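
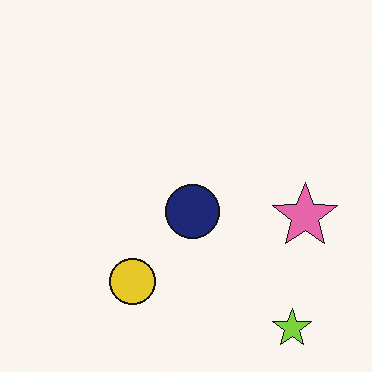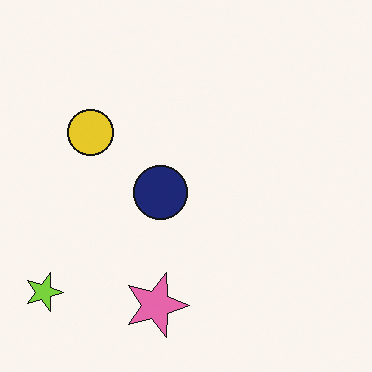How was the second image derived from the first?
This is the original image rotated 90° clockwise.

The lime star sits in the bottom-right of the first image and the bottom-left of the second — consistent with a whole-image 90° clockwise rotation.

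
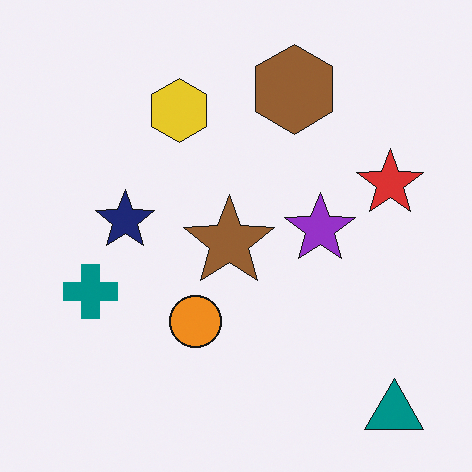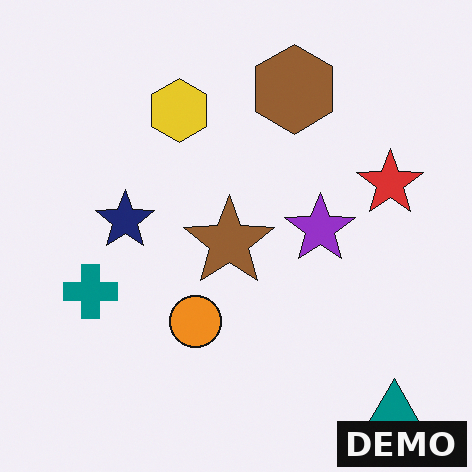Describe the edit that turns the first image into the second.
It was watermarked with the text "DEMO" in the lower-right corner.

A dark label reading "DEMO" appears in the lower-right corner.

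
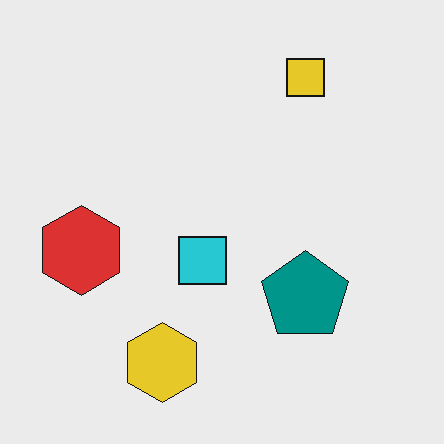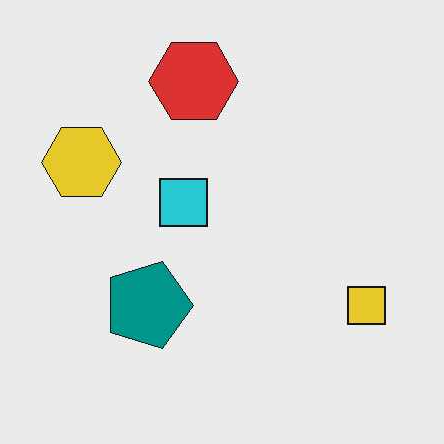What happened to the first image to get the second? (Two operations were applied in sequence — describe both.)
The second image is the first JPEG-compressed with visible artifacts, then rotated 90° clockwise.

Blocky 8×8 compression artifacts appear around shape edges and the flat background shows ringing — characteristic JPEG degradation. The yellow square sits in the top-right of the first image and the bottom-right of the second — consistent with a whole-image 90° clockwise rotation.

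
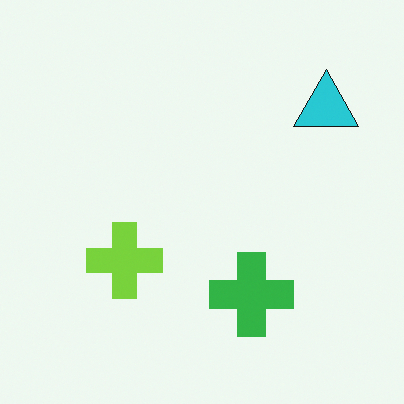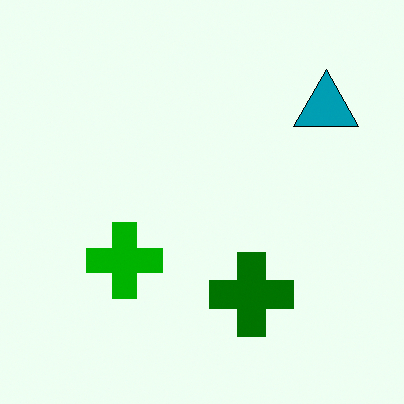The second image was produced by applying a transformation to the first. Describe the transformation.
The second image is the first boosted in contrast.

Tones are pushed away from mid-grey across the whole image — a global contrast change.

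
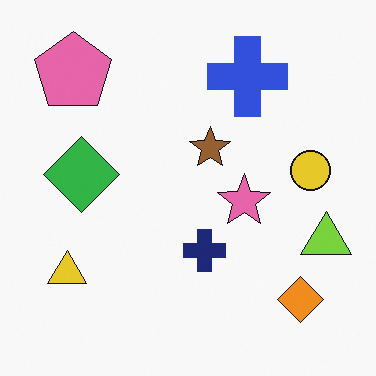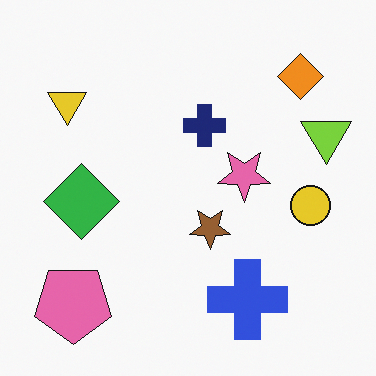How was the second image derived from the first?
It was flipped vertically (top ↔ bottom).

The pink pentagon is in the top-left of the first image and the bottom-left of the second — shapes on opposite sides of the horizontal midline have swapped in a mirror flip.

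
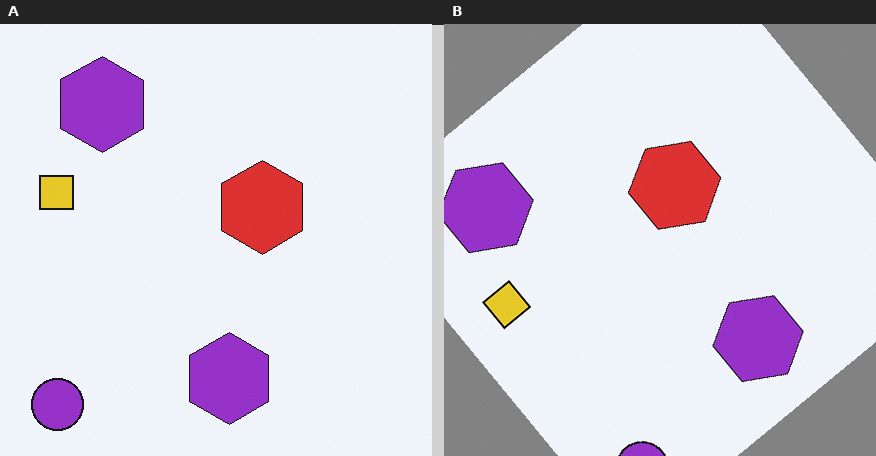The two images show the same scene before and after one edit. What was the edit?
Rotated counter-clockwise by a large amount — several tens of degrees.

Every shape is tilted by the same angle and the image corners show triangular fill wedges — a whole-image rotation by a non-right angle.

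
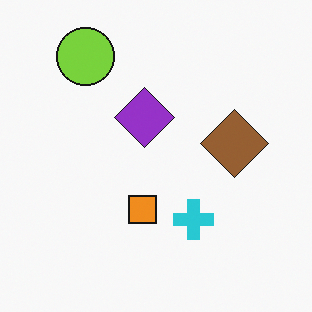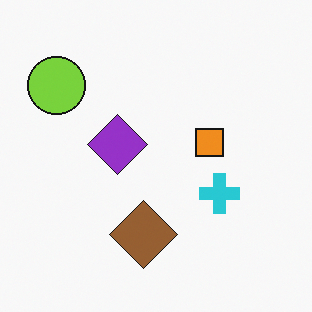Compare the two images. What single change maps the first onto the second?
The second image is the first transposed (reflected across the top-left ↔ bottom-right diagonal).

Shapes have swapped their row and column positions — what was in the top-right is now in the bottom-left — a diagonal reflection.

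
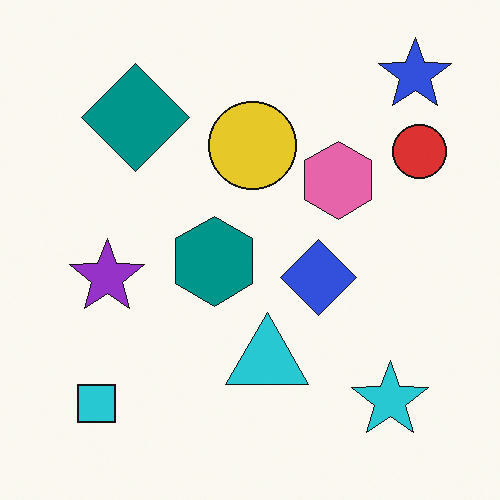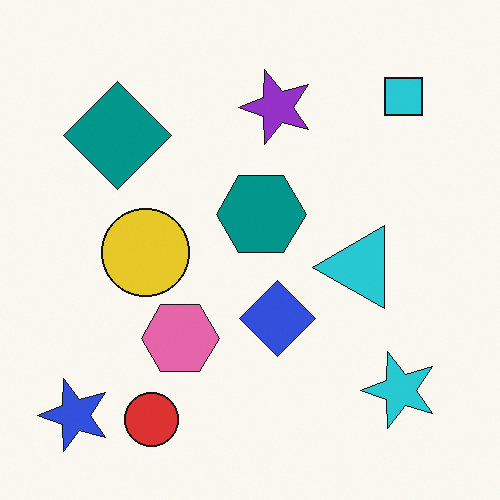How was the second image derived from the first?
The transformation is: transposed (reflected across the top-left ↔ bottom-right diagonal).

Shapes have swapped their row and column positions — what was in the top-right is now in the bottom-left — a diagonal reflection.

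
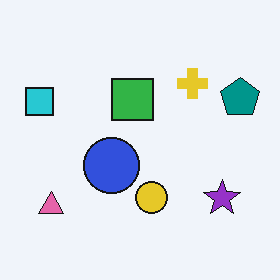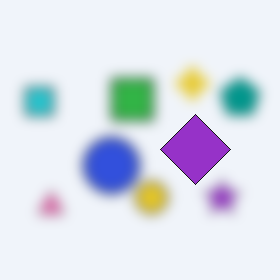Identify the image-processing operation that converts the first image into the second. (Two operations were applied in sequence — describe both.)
It was heavily blurred, then overlaid with an additional purple diamond.

Shape edges and outlines are uniformly softened across the whole image. A purple diamond appears in the second image that is absent from the first.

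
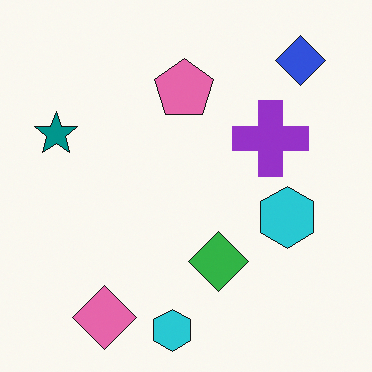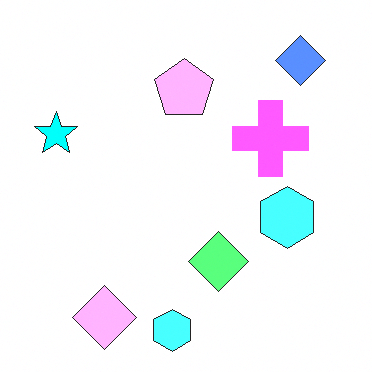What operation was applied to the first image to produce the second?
The transformation is: noticeably brightened.

Every pixel — background and shapes alike — is uniformly brightened.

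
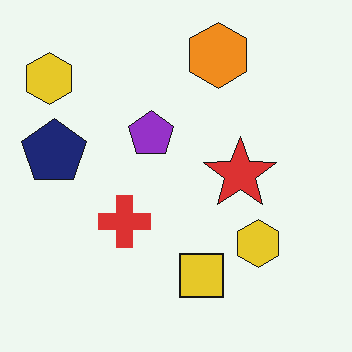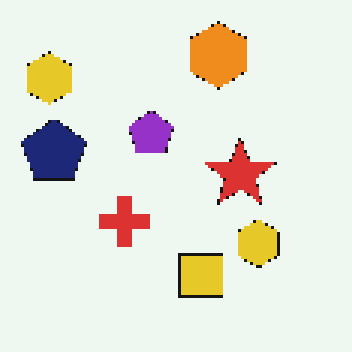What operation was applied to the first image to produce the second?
The transformation is: mildly pixelated.

Shapes are reduced to large square blocks; fine edges and outlines are lost — a downscale-then-upscale (mosaic) effect.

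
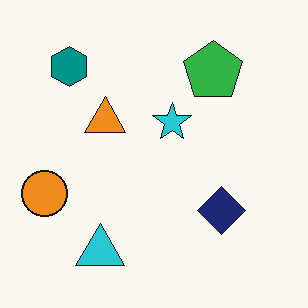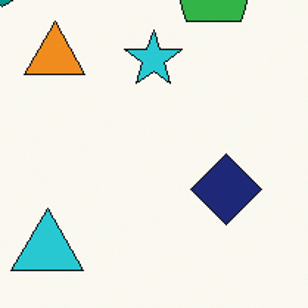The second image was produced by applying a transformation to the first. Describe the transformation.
Cropped to a modestly smaller region and rescaled.

The visible shapes are larger and the field of view is narrower; shapes near the original edges may be partly or wholly outside the frame — a crop-and-rescale.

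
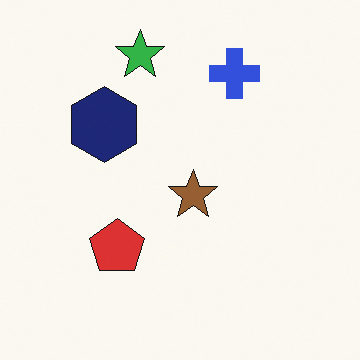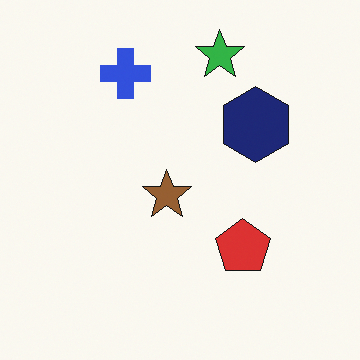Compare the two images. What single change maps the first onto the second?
The image was flipped horizontally (left ↔ right).

The navy hexagon is in the left of the first image and the right of the second — shapes on opposite sides of the vertical midline have swapped in a mirror flip.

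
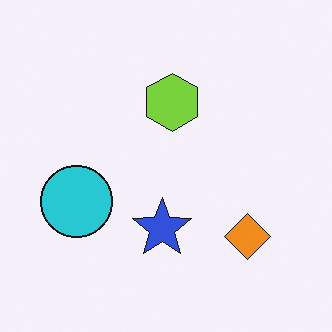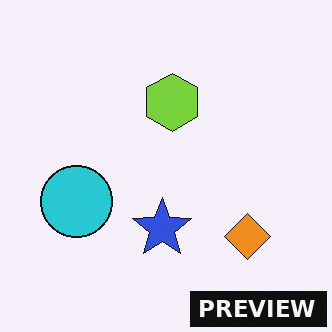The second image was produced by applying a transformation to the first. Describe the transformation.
The image was watermarked with the text "PREVIEW" in the lower-right corner.

A dark label reading "PREVIEW" appears in the lower-right corner.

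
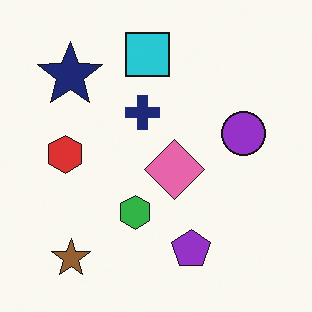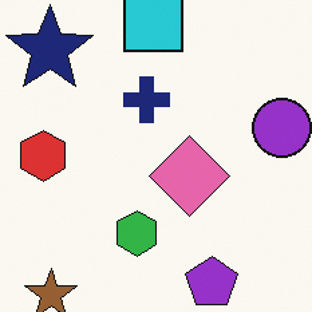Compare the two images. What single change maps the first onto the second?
It was cropped to a modestly smaller region and rescaled.

The visible shapes are larger and the field of view is narrower; shapes near the original edges may be partly or wholly outside the frame — a crop-and-rescale.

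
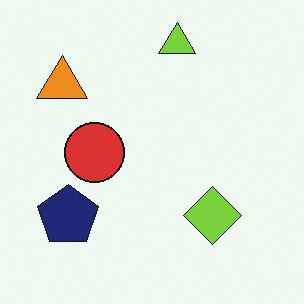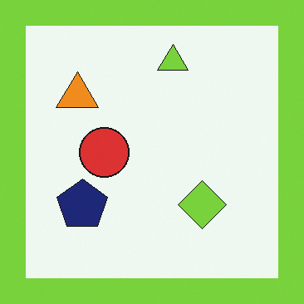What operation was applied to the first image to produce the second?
It was framed with a lime border.

A solid lime frame runs around the edge of the second image, with the content slightly shrunk inside it.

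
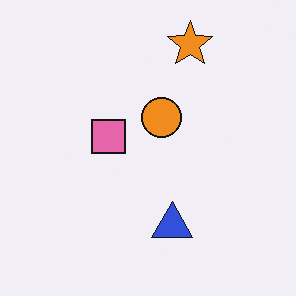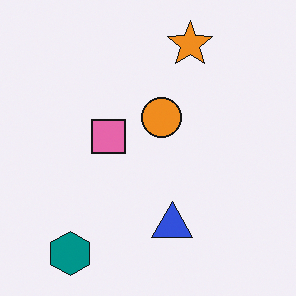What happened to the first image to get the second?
The transformation is: overlaid with an additional teal hexagon.

A teal hexagon appears in the second image that is absent from the first.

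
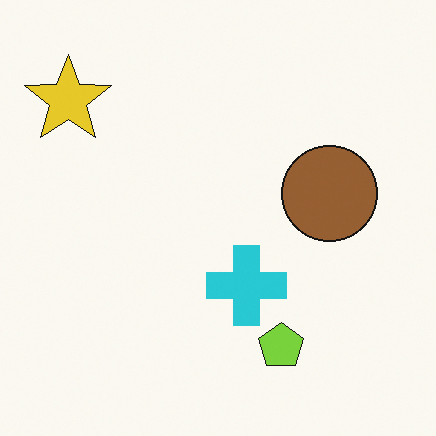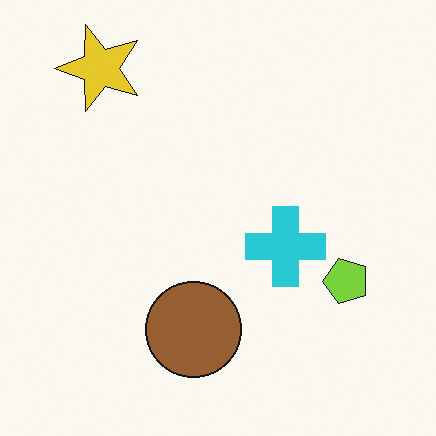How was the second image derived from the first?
The second image is the first transposed (reflected across the top-left ↔ bottom-right diagonal).

Shapes have swapped their row and column positions — what was in the top-right is now in the bottom-left — a diagonal reflection.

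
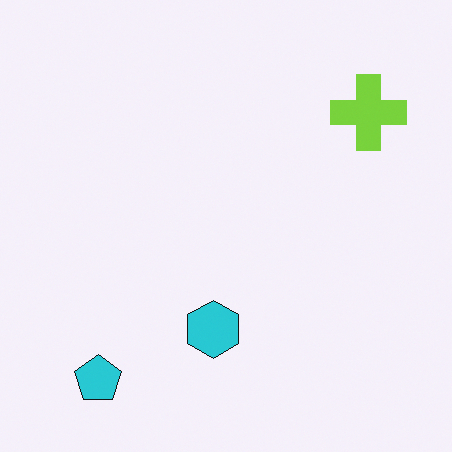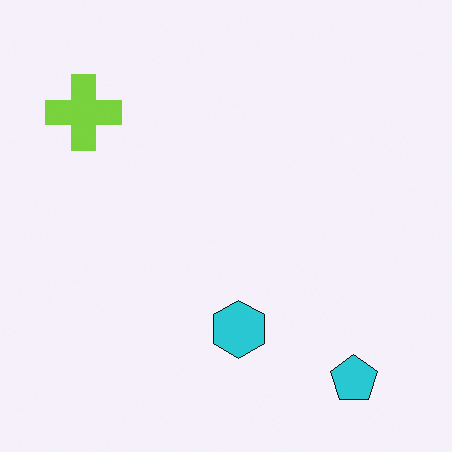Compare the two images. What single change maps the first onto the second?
The image was flipped horizontally (left ↔ right).

The lime cross is in the top-right of the first image and the top-left of the second — shapes on opposite sides of the vertical midline have swapped in a mirror flip.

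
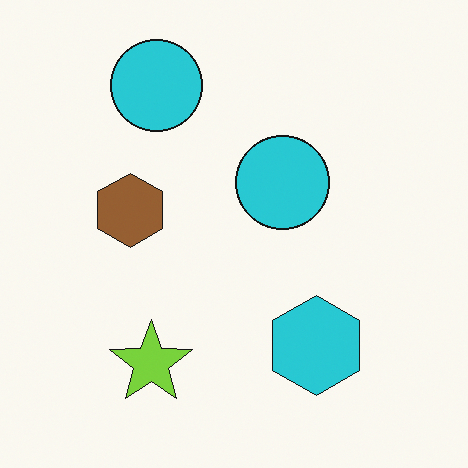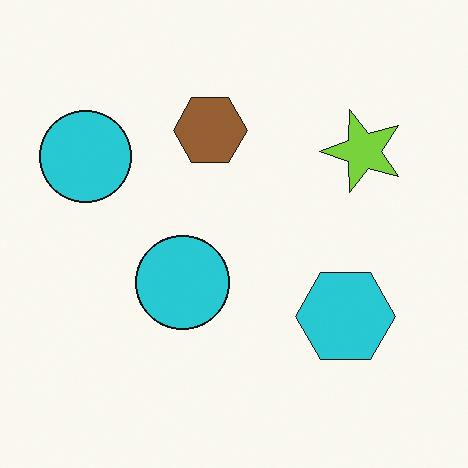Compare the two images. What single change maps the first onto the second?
The second image is the first transposed (reflected across the top-left ↔ bottom-right diagonal).

Shapes have swapped their row and column positions — what was in the top-right is now in the bottom-left — a diagonal reflection.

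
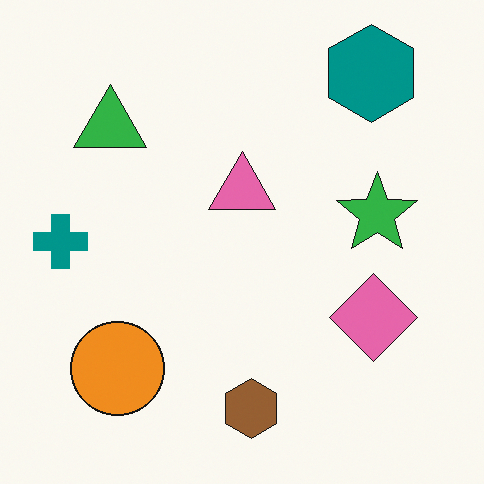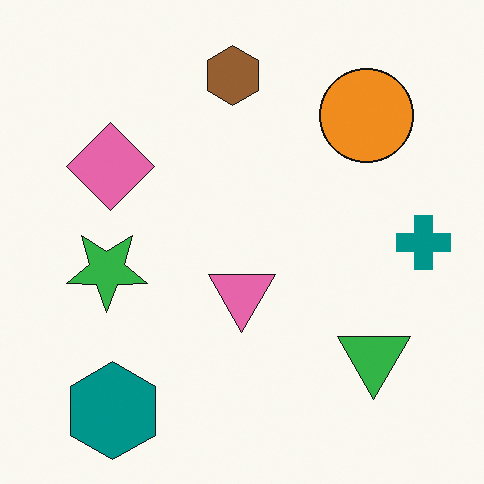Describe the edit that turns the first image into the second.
The transformation is: rotated 180°.

The teal hexagon sits in the top-right of the first image and the bottom-left of the second — consistent with a whole-image 180° rotation.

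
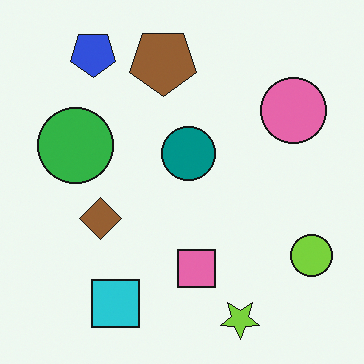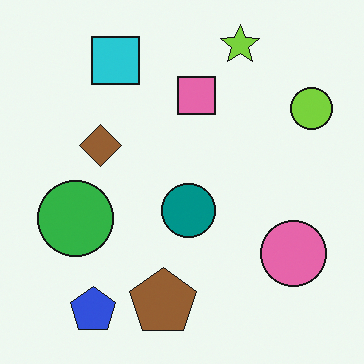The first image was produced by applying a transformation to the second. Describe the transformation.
The transformation is: flipped vertically (top ↔ bottom).

The lime star is in the top of the second image and the bottom of the first — shapes on opposite sides of the horizontal midline have swapped in a mirror flip.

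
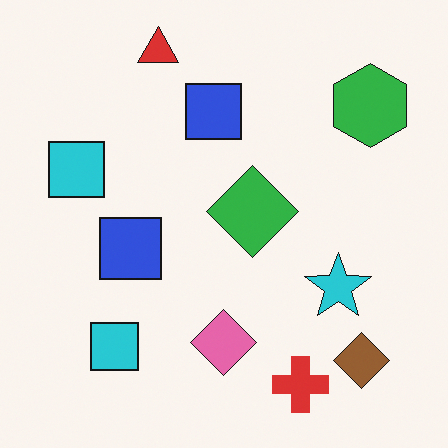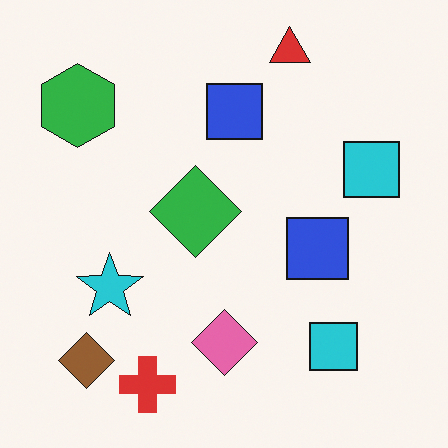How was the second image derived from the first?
It was flipped horizontally (left ↔ right).

The green hexagon is in the top-right of the first image and the top-left of the second — shapes on opposite sides of the vertical midline have swapped in a mirror flip.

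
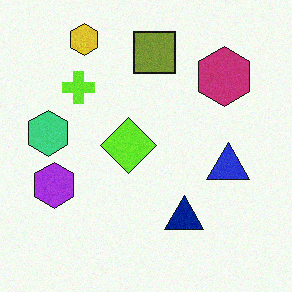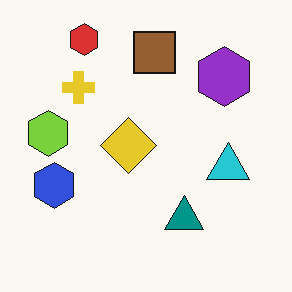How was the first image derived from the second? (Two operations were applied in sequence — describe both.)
It was degraded with subtle gaussian noise, then hue-shifted by a small amount.

Random speckle covers the whole image, including the flat background. Every shape's color has rotated by the same amount around the hue wheel — a uniform hue shift.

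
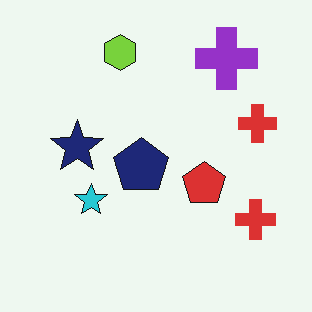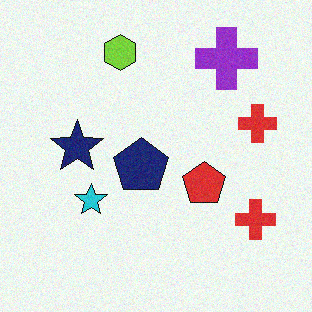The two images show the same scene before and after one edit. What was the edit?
It was degraded with light additive noise.

Random speckle covers the whole image, including the flat background.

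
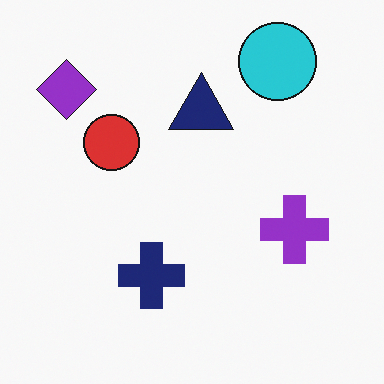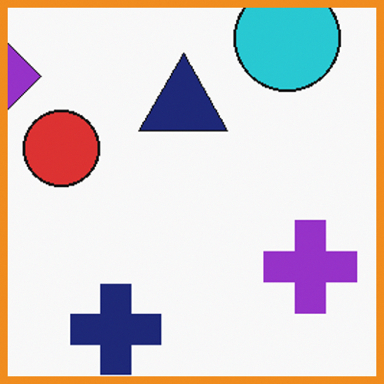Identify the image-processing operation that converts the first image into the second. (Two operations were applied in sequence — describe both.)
This is the original image cropped slightly and scaled back up, then framed with a orange border.

The visible shapes are larger and the field of view is narrower; shapes near the original edges may be partly or wholly outside the frame — a crop-and-rescale. A solid orange frame runs around the edge of the second image, with the content slightly shrunk inside it.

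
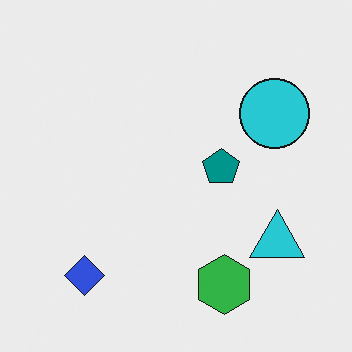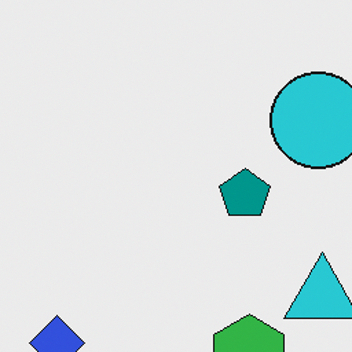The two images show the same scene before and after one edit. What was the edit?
Cropped slightly and scaled back up.

The visible shapes are larger and the field of view is narrower; shapes near the original edges may be partly or wholly outside the frame — a crop-and-rescale.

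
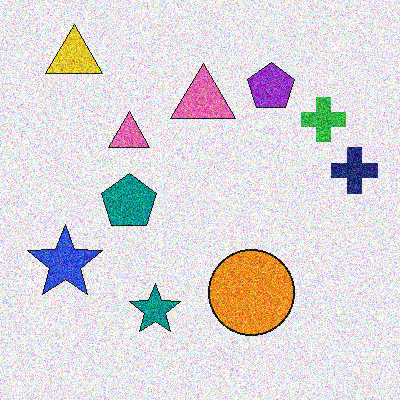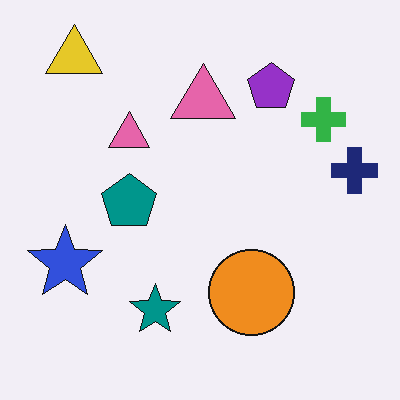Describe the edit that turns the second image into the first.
The image was degraded with heavy additive noise.

Random speckle covers the whole image, including the flat background.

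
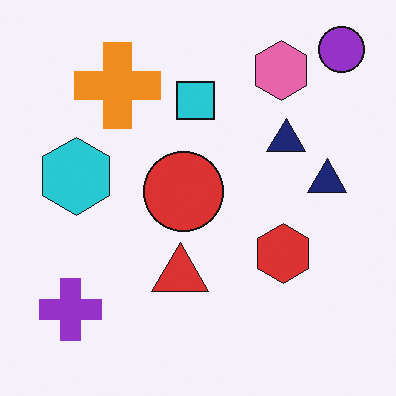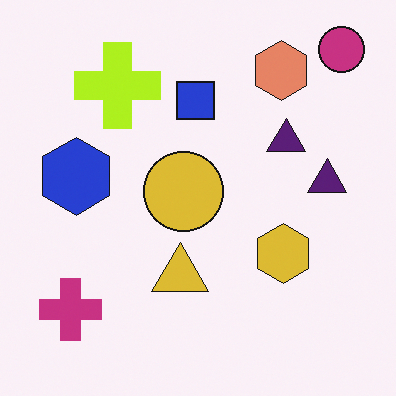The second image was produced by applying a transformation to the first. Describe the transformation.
This is the original image hue-shifted by a small amount.

Every shape's color has rotated by the same amount around the hue wheel — a uniform hue shift.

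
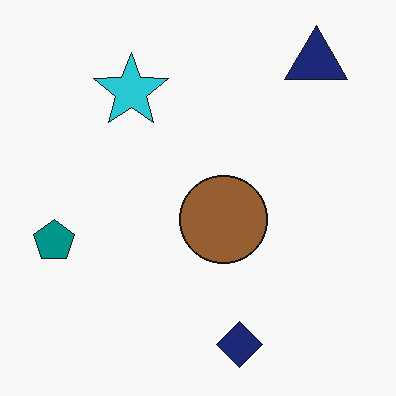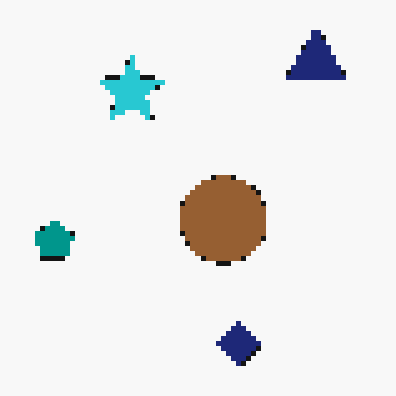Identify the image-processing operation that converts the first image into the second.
It was mildly pixelated.

Shapes are reduced to large square blocks; fine edges and outlines are lost — a downscale-then-upscale (mosaic) effect.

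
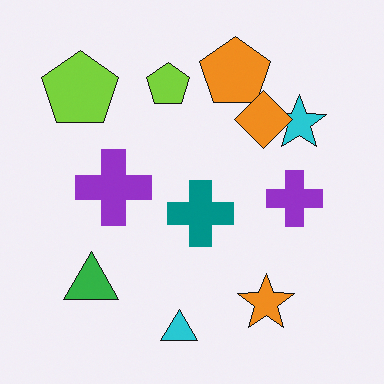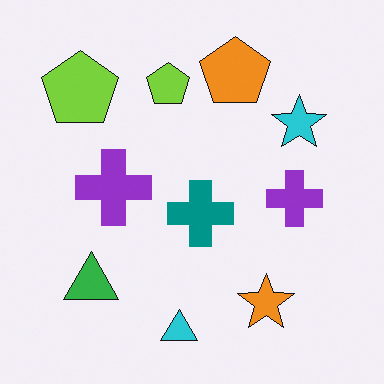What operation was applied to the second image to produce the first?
It was overlaid with an additional orange diamond.

An orange diamond appears in the first image that is absent from the second.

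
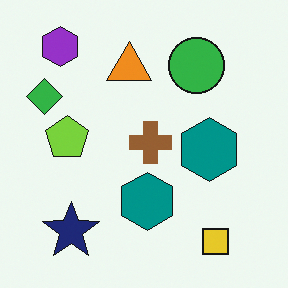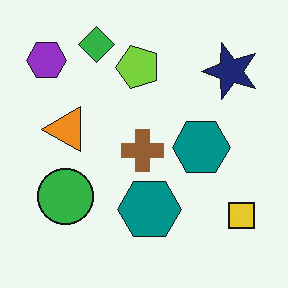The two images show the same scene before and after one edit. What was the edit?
The transformation is: transposed (reflected across the top-left ↔ bottom-right diagonal).

Shapes have swapped their row and column positions — what was in the top-right is now in the bottom-left — a diagonal reflection.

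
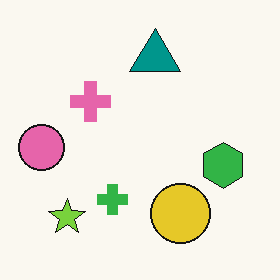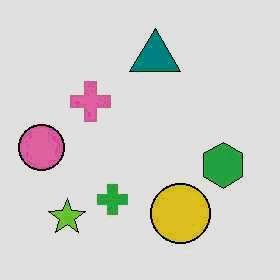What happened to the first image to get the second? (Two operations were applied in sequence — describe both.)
JPEG-compressed with visible artifacts, then moderately posterized.

Blocky 8×8 compression artifacts appear around shape edges and the flat background shows ringing — characteristic JPEG degradation. Each flat color has snapped to a coarser quantized level — most visibly, the near-white background has dropped to a flat grey.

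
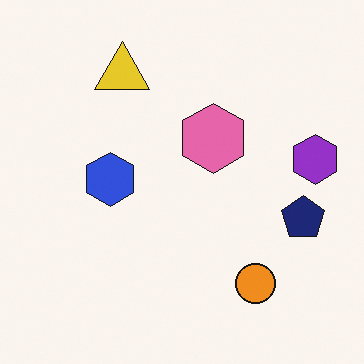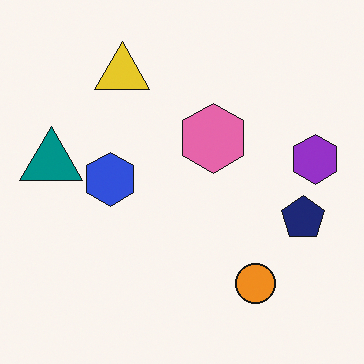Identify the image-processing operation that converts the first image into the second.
The transformation is: overlaid with an additional teal triangle.

A teal triangle appears in the second image that is absent from the first.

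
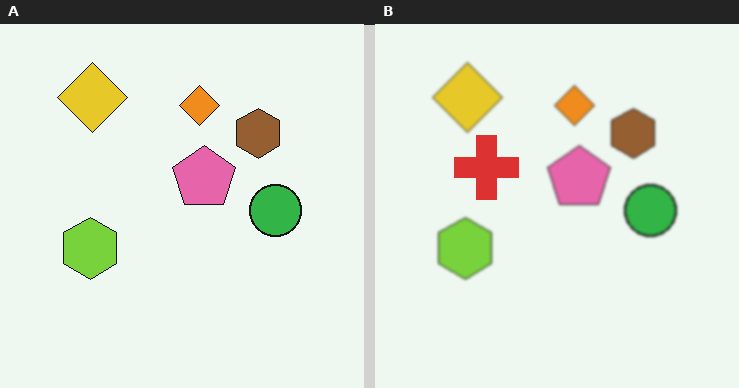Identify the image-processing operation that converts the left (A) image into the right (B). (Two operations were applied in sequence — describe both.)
The right (B) image is the left (A) slightly softened, then overlaid with an additional red cross.

Shape edges and outlines are uniformly softened across the whole image. A red cross appears in the right (B) image that is absent from the left (A).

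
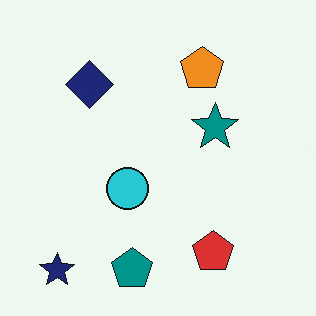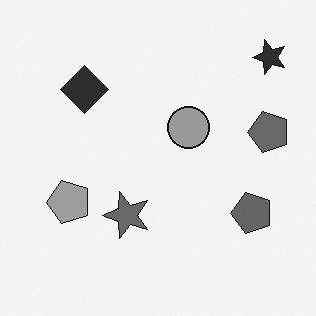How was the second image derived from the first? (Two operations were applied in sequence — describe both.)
It was converted to grayscale, then transposed (reflected across the top-left ↔ bottom-right diagonal).

All color is removed — every shape is now a shade of grey. Shapes have swapped their row and column positions — what was in the top-right is now in the bottom-left — a diagonal reflection.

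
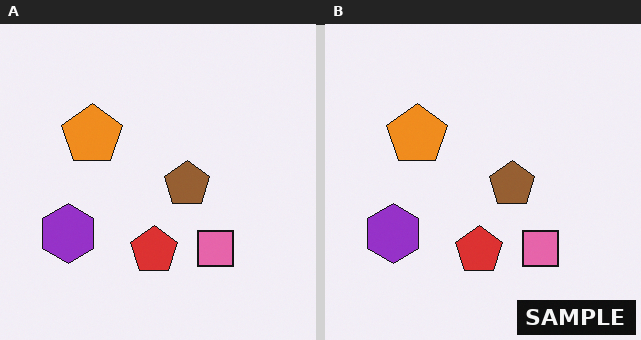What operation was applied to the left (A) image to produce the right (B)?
The image was watermarked with the text "SAMPLE" in the lower-right corner.

A dark label reading "SAMPLE" appears in the lower-right corner.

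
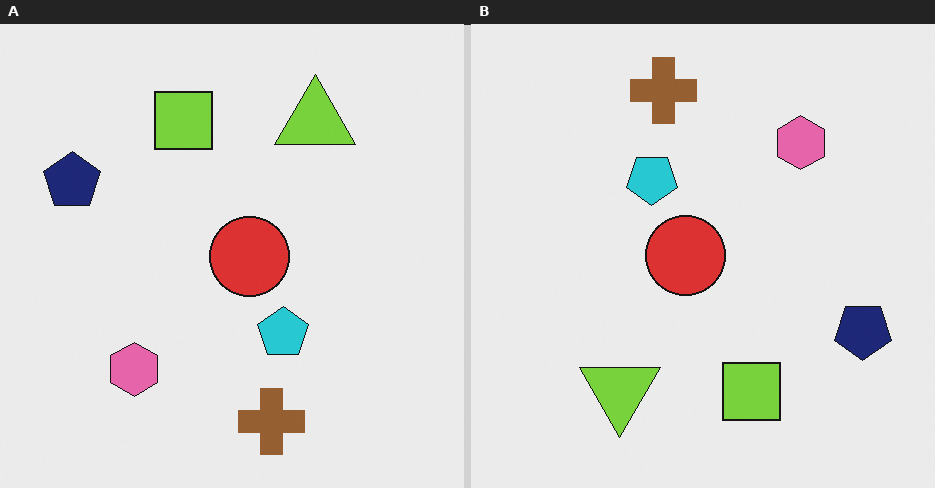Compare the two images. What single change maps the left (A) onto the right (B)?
The right (B) image is the left (A) rotated 180°.

The navy pentagon sits in the left of the left (A) image and the right of the right (B) — consistent with a whole-image 180° rotation.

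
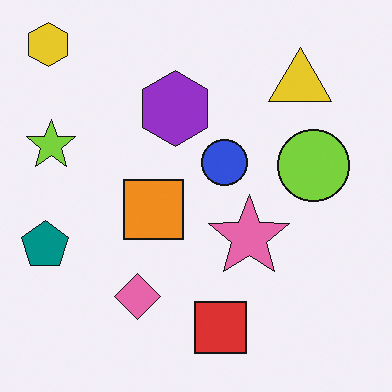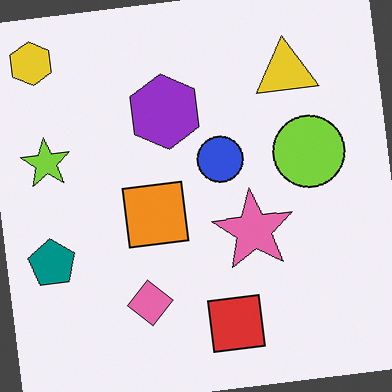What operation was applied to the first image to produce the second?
The second image is the first rotated counter-clockwise by a few degrees.

Every shape is tilted by the same angle and the image corners show triangular fill wedges — a whole-image rotation by a non-right angle.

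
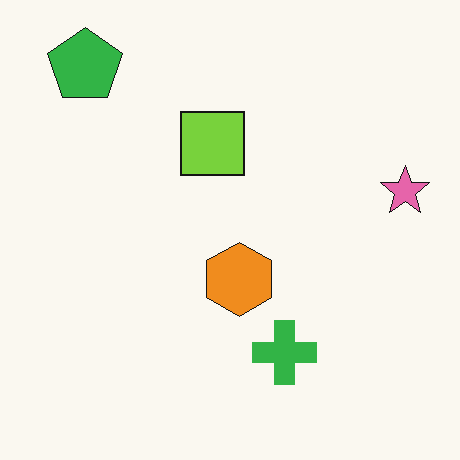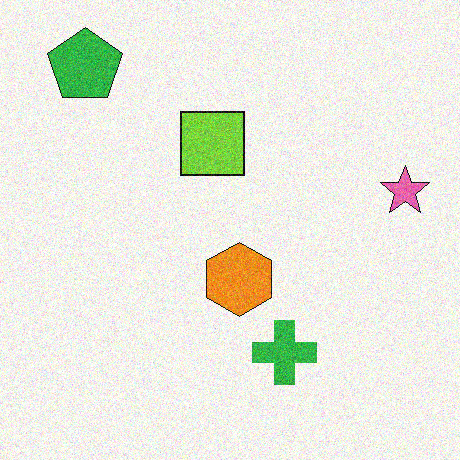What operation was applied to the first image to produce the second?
This is the original image degraded with moderate additive noise.

Random speckle covers the whole image, including the flat background.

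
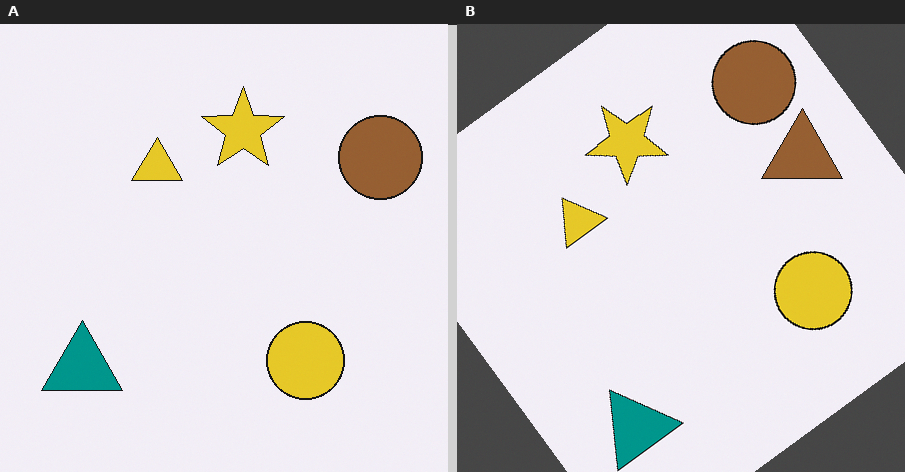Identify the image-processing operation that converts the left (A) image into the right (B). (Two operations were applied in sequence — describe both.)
This is the original image rotated counter-clockwise by a large amount — several tens of degrees, then overlaid with an additional brown triangle.

Every shape is tilted by the same angle and the image corners show triangular fill wedges — a whole-image rotation by a non-right angle. A brown triangle appears in the right (B) image that is absent from the left (A).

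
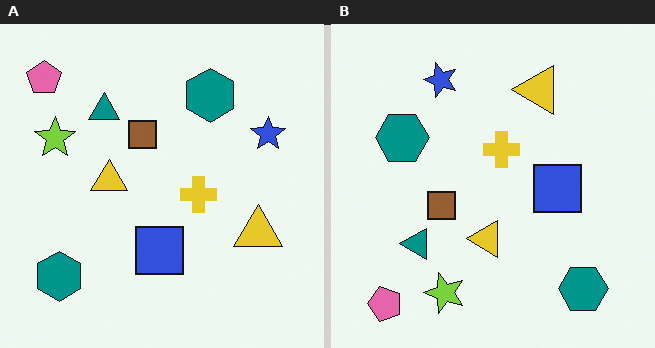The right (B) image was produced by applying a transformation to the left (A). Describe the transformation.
Rotated 90° counter-clockwise.

The pink pentagon sits in the top-left of the left (A) image and the bottom-left of the right (B) — consistent with a whole-image 90° counter-clockwise rotation.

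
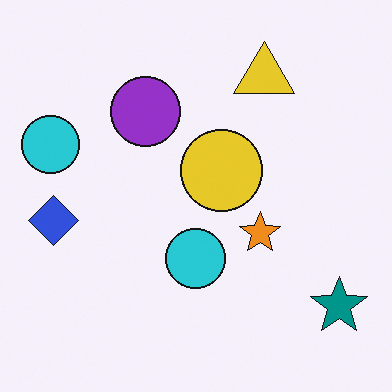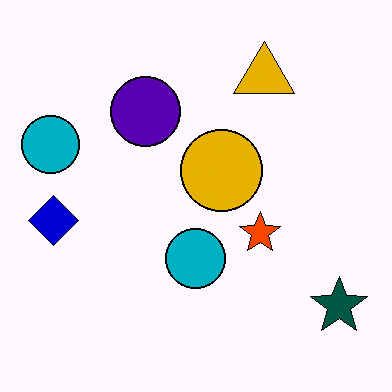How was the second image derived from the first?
Boosted in contrast.

Tones are pushed away from mid-grey across the whole image — a global contrast change.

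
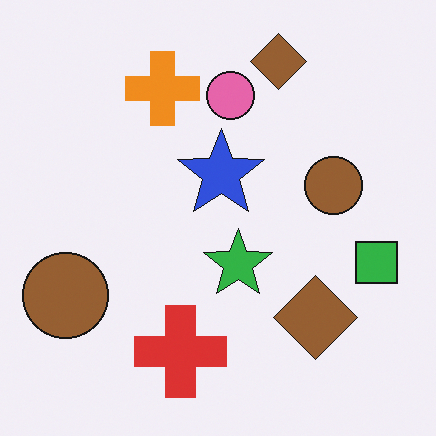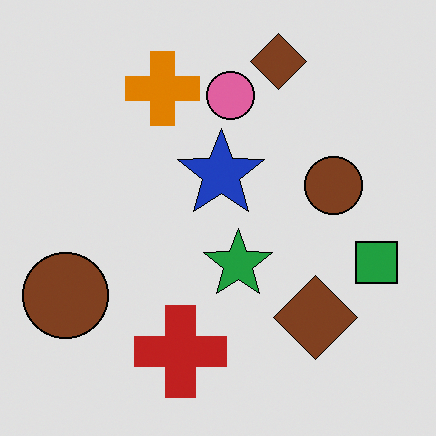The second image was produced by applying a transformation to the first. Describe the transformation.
The transformation is: posterized to a reduced palette.

Each flat color has snapped to a coarser quantized level — most visibly, the near-white background has dropped to a flat grey.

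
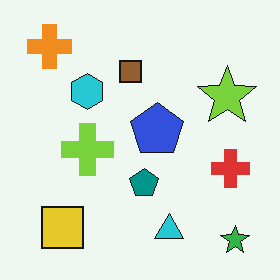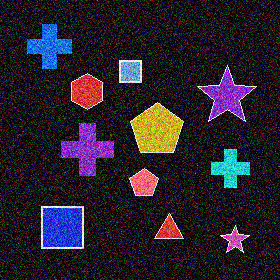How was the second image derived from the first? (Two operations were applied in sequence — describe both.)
It was color-inverted (negative), then degraded with heavy additive noise.

The light background has become dark and every shape's color is its complement — a photographic negative. Random speckle covers the whole image, including the flat background.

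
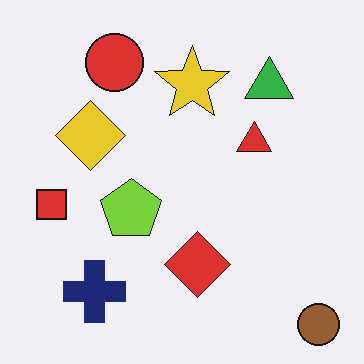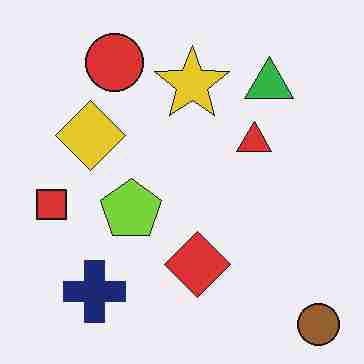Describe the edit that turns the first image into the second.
Degraded with heavy JPEG compression.

Blocky 8×8 compression artifacts appear around shape edges and the flat background shows ringing — characteristic JPEG degradation.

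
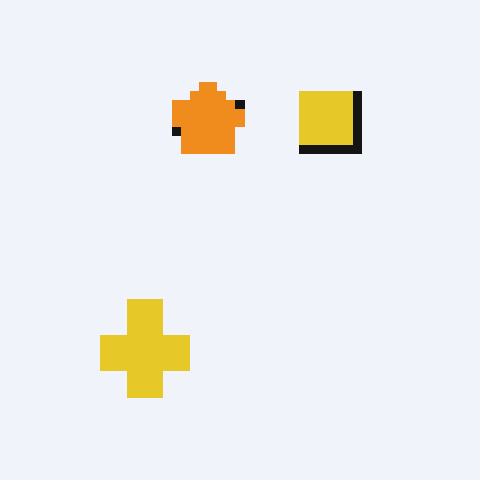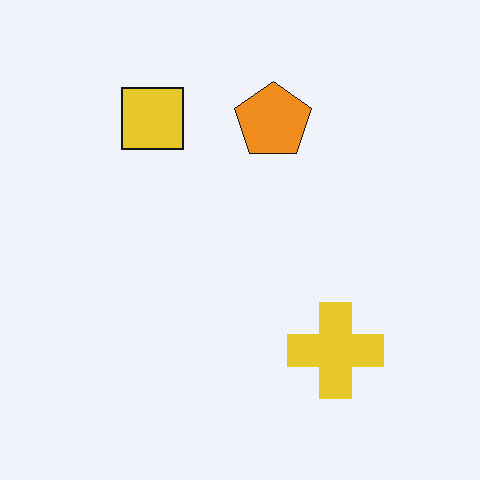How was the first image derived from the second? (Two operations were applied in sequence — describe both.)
The transformation is: flipped horizontally (left ↔ right), then coarsely pixelated.

The yellow cross is in the bottom-right of the second image and the bottom-left of the first — shapes on opposite sides of the vertical midline have swapped in a mirror flip. Shapes are reduced to large square blocks; fine edges and outlines are lost — a downscale-then-upscale (mosaic) effect.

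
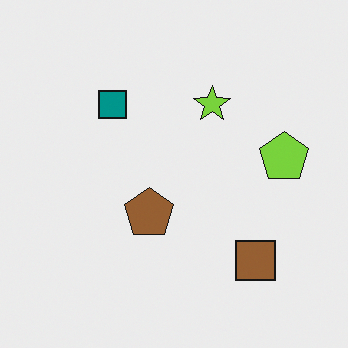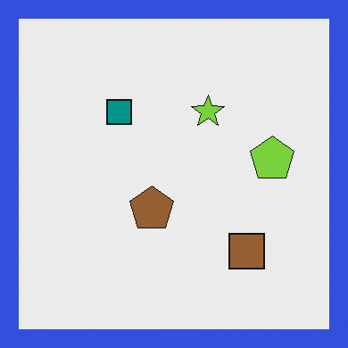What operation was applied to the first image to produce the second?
This is the original image framed with a blue border.

A solid blue frame runs around the edge of the second image, with the content slightly shrunk inside it.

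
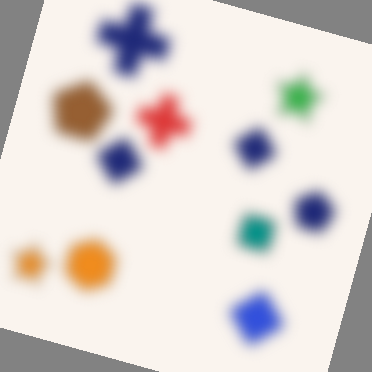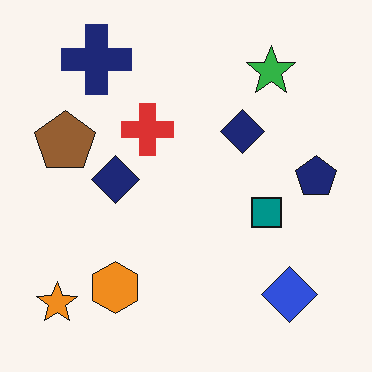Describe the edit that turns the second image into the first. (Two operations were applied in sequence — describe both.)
It was heavily blurred, then rotated clockwise by a moderate amount.

Shape edges and outlines are uniformly softened across the whole image. Every shape is tilted by the same angle and the image corners show triangular fill wedges — a whole-image rotation by a non-right angle.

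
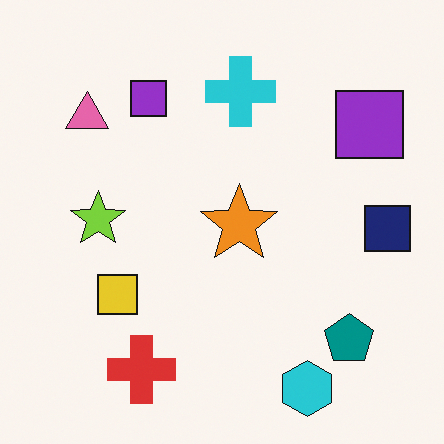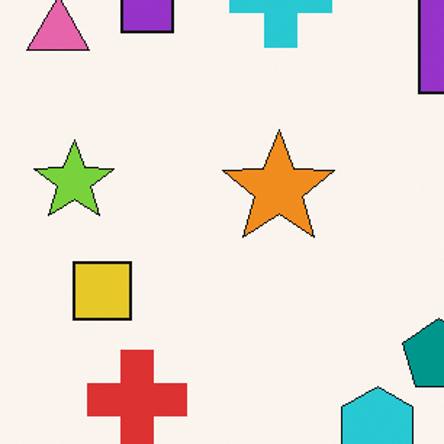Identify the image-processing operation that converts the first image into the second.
Cropped slightly and scaled back up.

The visible shapes are larger and the field of view is narrower; shapes near the original edges may be partly or wholly outside the frame — a crop-and-rescale.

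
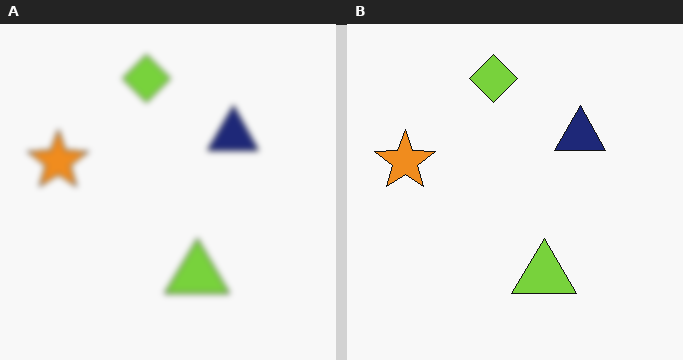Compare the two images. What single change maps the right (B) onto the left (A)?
Noticeably gaussian-blurred.

Shape edges and outlines are uniformly softened across the whole image.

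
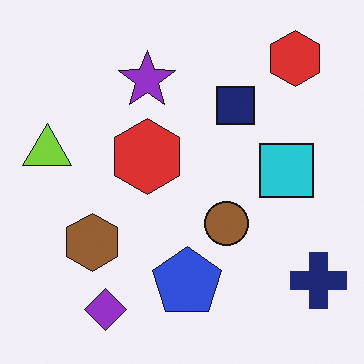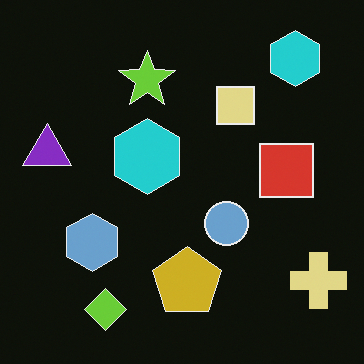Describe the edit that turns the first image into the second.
It was color-inverted (negative).

The light background has become dark and every shape's color is its complement — a photographic negative.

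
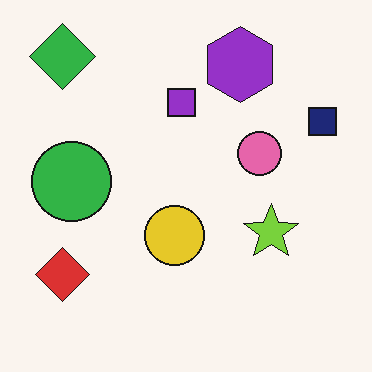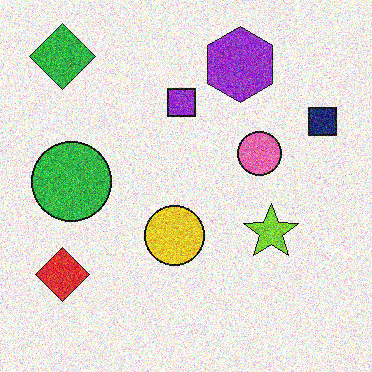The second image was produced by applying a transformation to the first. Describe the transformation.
The image was degraded with a thick layer of grain.

Random speckle covers the whole image, including the flat background.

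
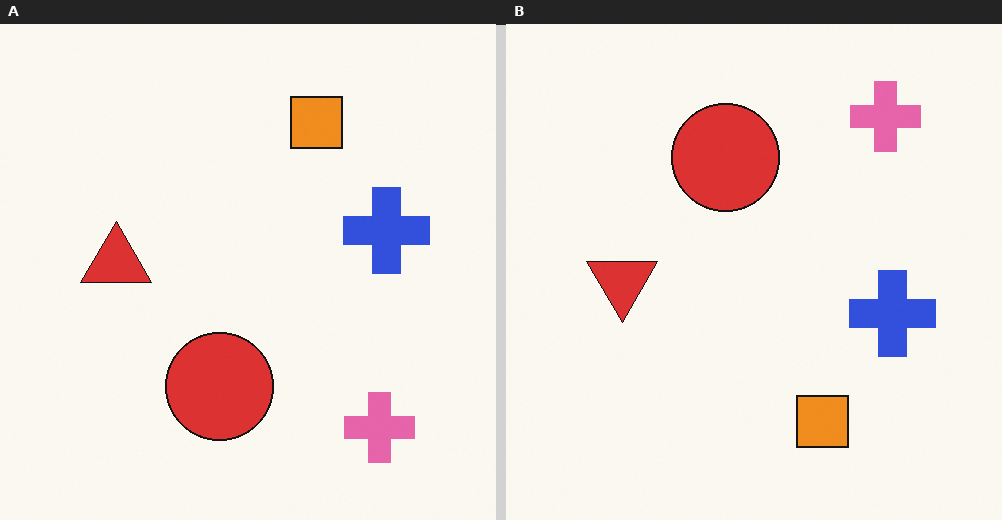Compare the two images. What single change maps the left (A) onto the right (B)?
This is the original image flipped vertically (top ↔ bottom).

The pink cross is in the bottom-right of the left (A) image and the top-right of the right (B) — shapes on opposite sides of the horizontal midline have swapped in a mirror flip.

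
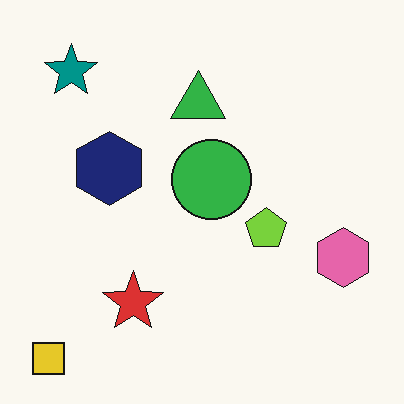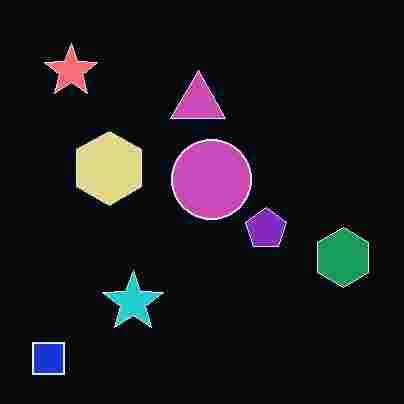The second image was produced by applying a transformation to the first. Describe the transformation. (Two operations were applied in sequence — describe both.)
Degraded with heavy JPEG compression, then color-inverted (negative).

Blocky 8×8 compression artifacts appear around shape edges and the flat background shows ringing — characteristic JPEG degradation. The light background has become dark and every shape's color is its complement — a photographic negative.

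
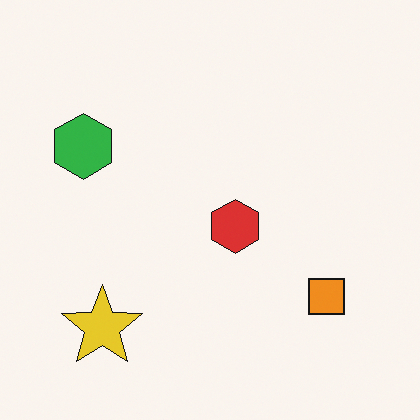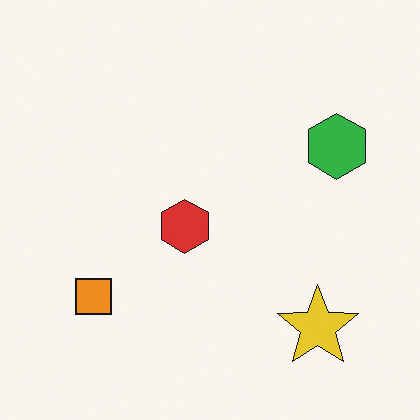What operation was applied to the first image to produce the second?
The second image is the first flipped horizontally (left ↔ right).

The green hexagon is in the left of the first image and the right of the second — shapes on opposite sides of the vertical midline have swapped in a mirror flip.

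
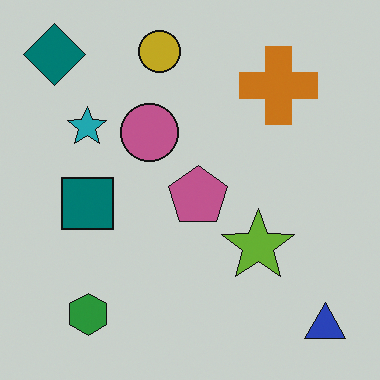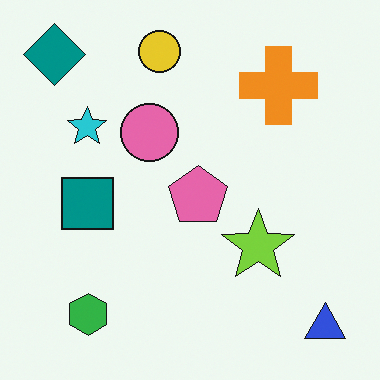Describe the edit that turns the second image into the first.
The image was darkened a little.

Every pixel — background and shapes alike — is uniformly darkened.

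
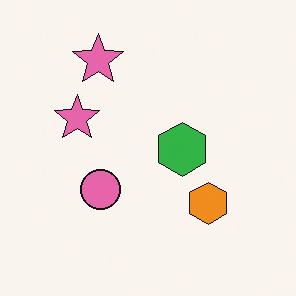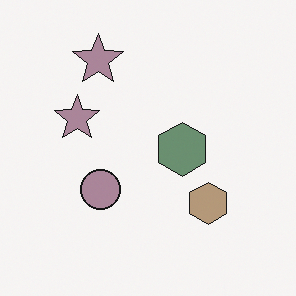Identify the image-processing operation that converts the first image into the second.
The second image is the first heavily desaturated.

All colors are more muted and greyish — a global saturation change.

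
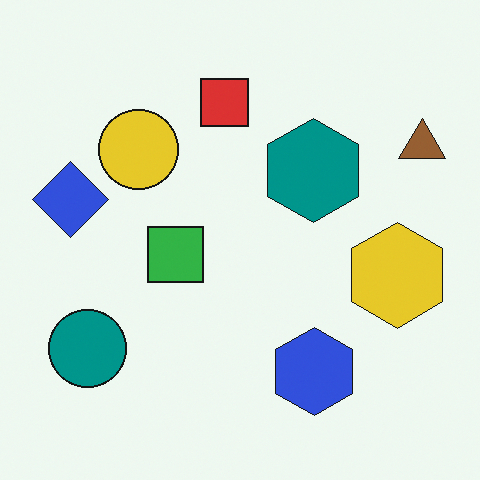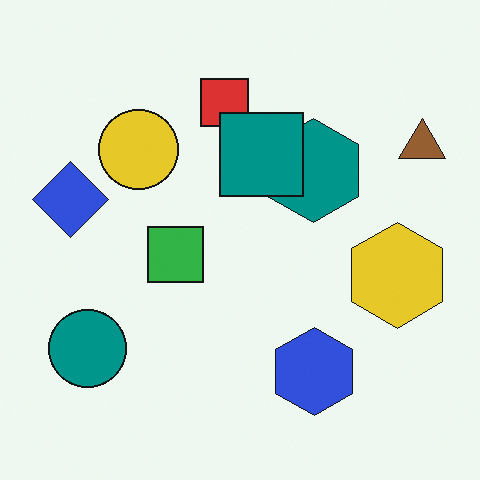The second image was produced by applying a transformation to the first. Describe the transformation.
It was overlaid with an additional teal square.

A teal square appears in the second image that is absent from the first.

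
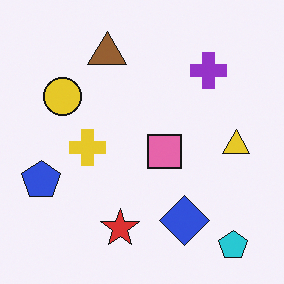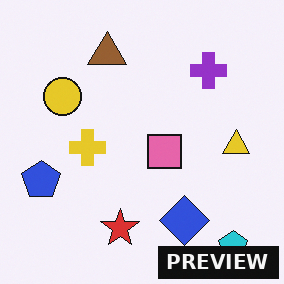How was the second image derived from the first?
This is the original image watermarked with the text "PREVIEW" in the lower-right corner.

A dark label reading "PREVIEW" appears in the lower-right corner.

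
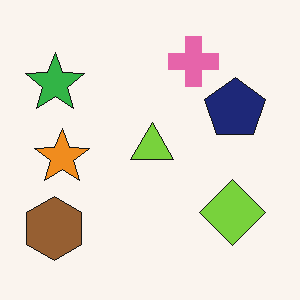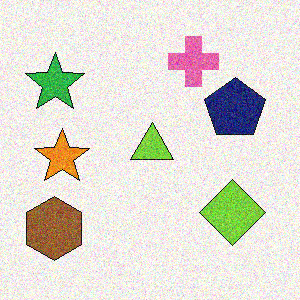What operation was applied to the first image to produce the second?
Degraded with moderate additive noise.

Random speckle covers the whole image, including the flat background.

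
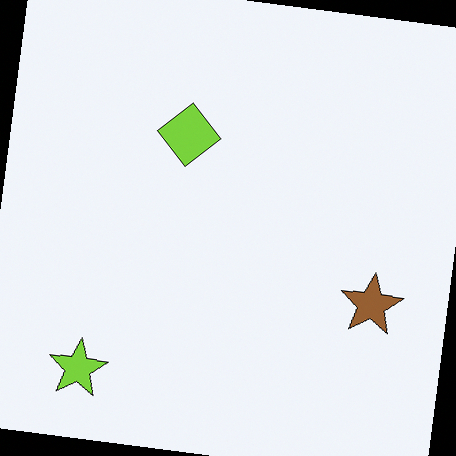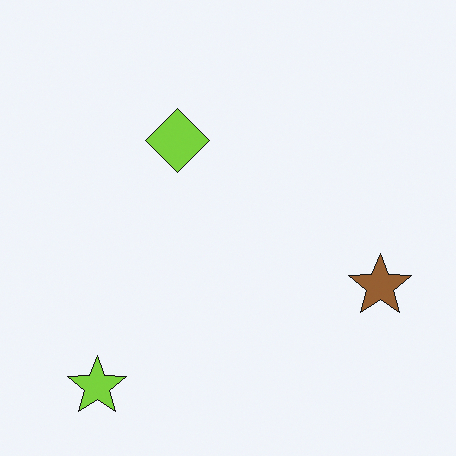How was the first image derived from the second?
Rotated clockwise by a slight angle.

Every shape is tilted by the same angle and the image corners show triangular fill wedges — a whole-image rotation by a non-right angle.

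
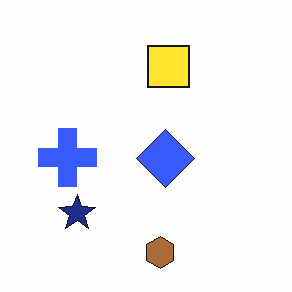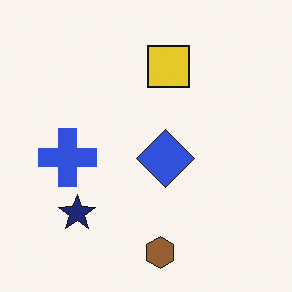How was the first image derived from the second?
Slightly brightened.

Every pixel — background and shapes alike — is uniformly brightened.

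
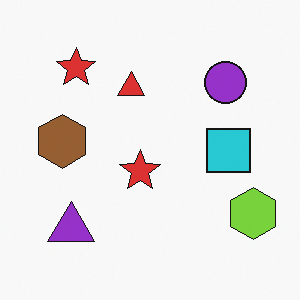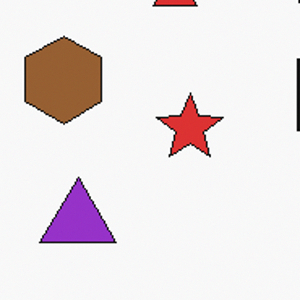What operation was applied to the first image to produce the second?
The transformation is: cropped tightly and scaled back up.

The visible shapes are larger and the field of view is narrower; shapes near the original edges may be partly or wholly outside the frame — a crop-and-rescale.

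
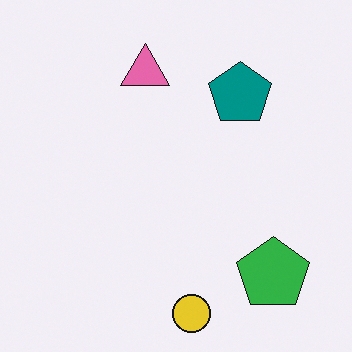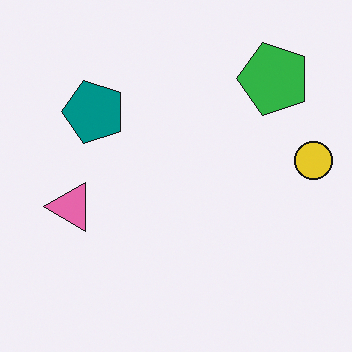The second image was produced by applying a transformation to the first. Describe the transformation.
The image was rotated 90° counter-clockwise.

The green pentagon sits in the bottom-right of the first image and the top-right of the second — consistent with a whole-image 90° counter-clockwise rotation.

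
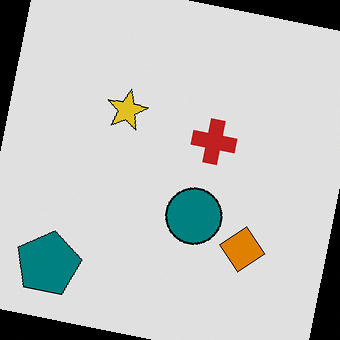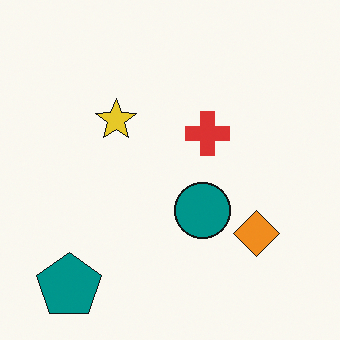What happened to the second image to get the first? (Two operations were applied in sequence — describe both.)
The image was moderately posterized, then rotated clockwise by a small amount.

Each flat color has snapped to a coarser quantized level — most visibly, the near-white background has dropped to a flat grey. Every shape is tilted by the same angle and the image corners show triangular fill wedges — a whole-image rotation by a non-right angle.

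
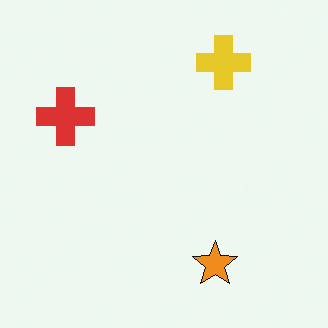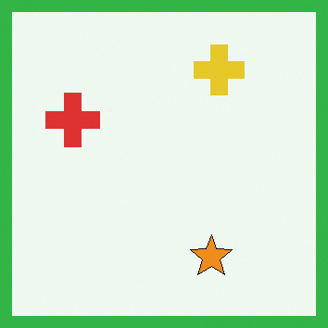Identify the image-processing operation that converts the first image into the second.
This is the original image framed with a green border.

A solid green frame runs around the edge of the second image, with the content slightly shrunk inside it.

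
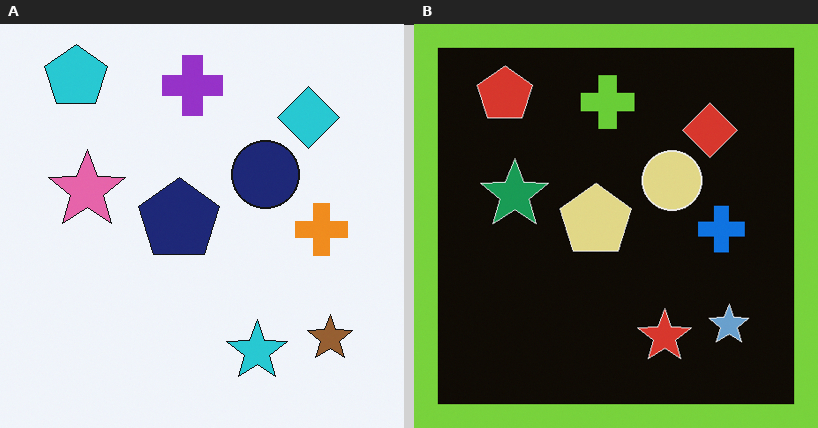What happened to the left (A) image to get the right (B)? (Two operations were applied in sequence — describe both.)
This is the original image color-inverted (negative), then framed with a lime border.

The light background has become dark and every shape's color is its complement — a photographic negative. A solid lime frame runs around the edge of the right (B) image, with the content slightly shrunk inside it.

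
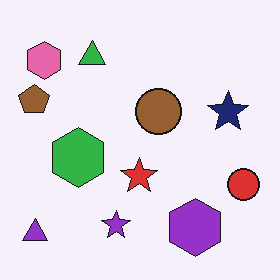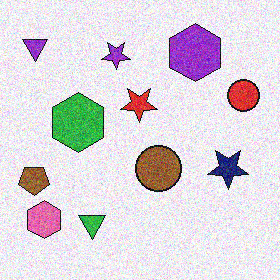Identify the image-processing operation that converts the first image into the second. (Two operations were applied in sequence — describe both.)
It was flipped vertically (top ↔ bottom), then degraded with moderate additive noise.

The purple triangle is in the bottom-left of the first image and the top-left of the second — shapes on opposite sides of the horizontal midline have swapped in a mirror flip. Random speckle covers the whole image, including the flat background.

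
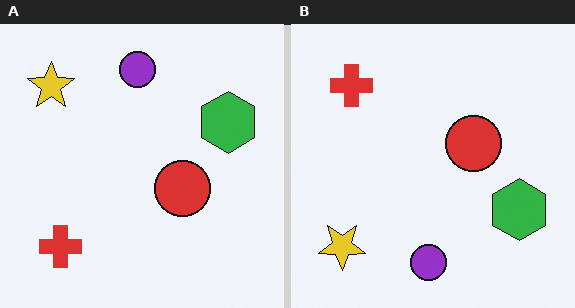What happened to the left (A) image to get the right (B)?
This is the original image flipped vertically (top ↔ bottom).

The purple circle is in the top of the left (A) image and the bottom of the right (B) — shapes on opposite sides of the horizontal midline have swapped in a mirror flip.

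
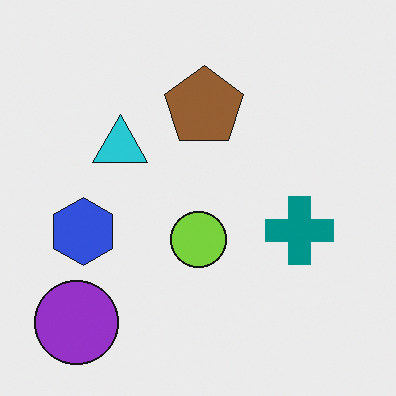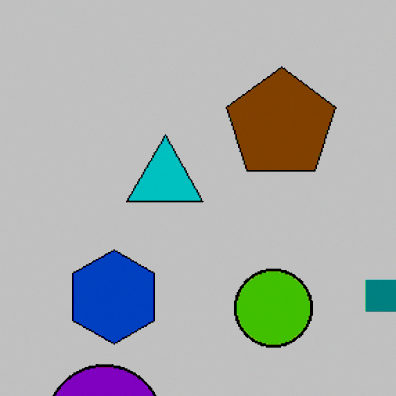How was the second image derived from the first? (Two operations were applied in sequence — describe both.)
Cropped slightly and scaled back up, then aggressively posterized.

The visible shapes are larger and the field of view is narrower; shapes near the original edges may be partly or wholly outside the frame — a crop-and-rescale. Each flat color has snapped to a coarser quantized level — most visibly, the near-white background has dropped to a flat grey.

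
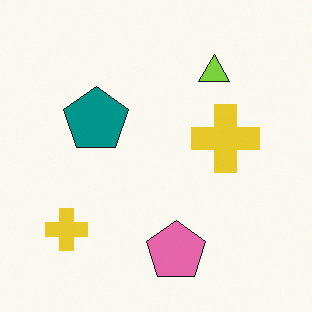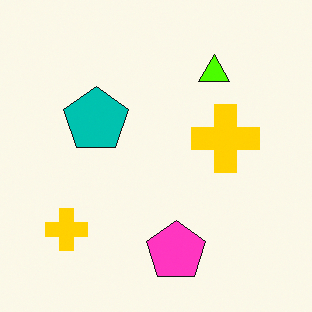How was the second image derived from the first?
Made much more vivid (saturation change).

All colors are more vivid — a global saturation change.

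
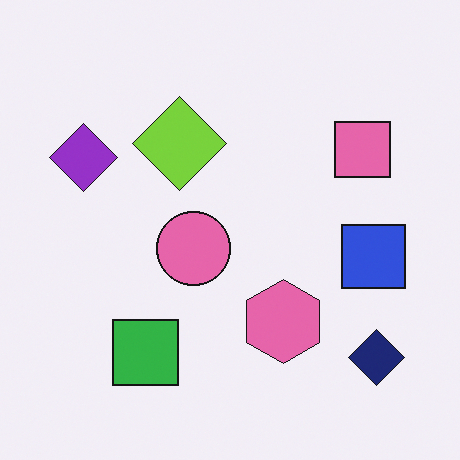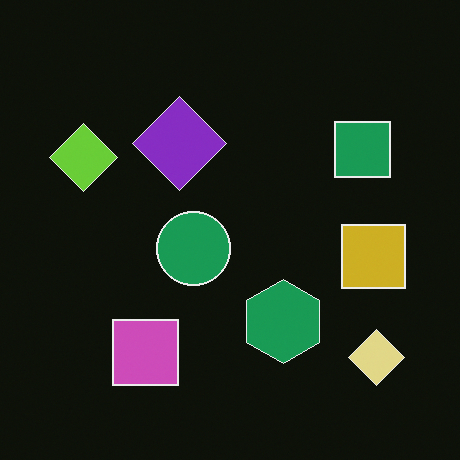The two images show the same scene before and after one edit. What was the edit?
The image was color-inverted (negative).

The light background has become dark and every shape's color is its complement — a photographic negative.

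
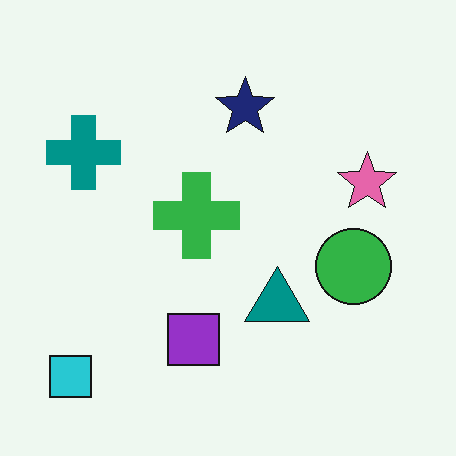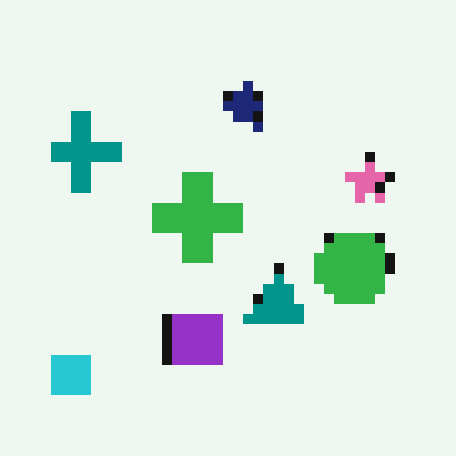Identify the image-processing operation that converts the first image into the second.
The image was coarsely pixelated.

Shapes are reduced to large square blocks; fine edges and outlines are lost — a downscale-then-upscale (mosaic) effect.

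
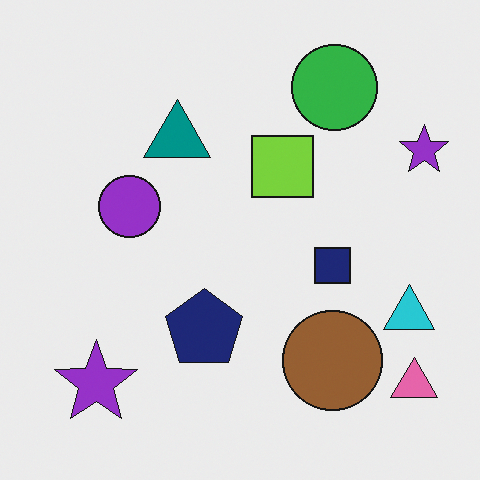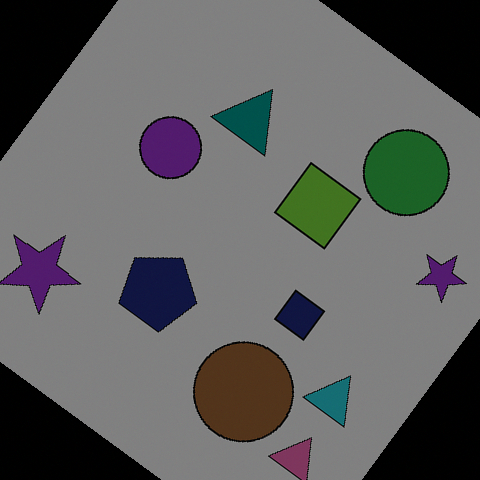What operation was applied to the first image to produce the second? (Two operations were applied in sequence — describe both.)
The image was rotated clockwise by a large amount — several tens of degrees, then substantially darkened.

Every shape is tilted by the same angle and the image corners show triangular fill wedges — a whole-image rotation by a non-right angle. Every pixel — background and shapes alike — is uniformly darkened.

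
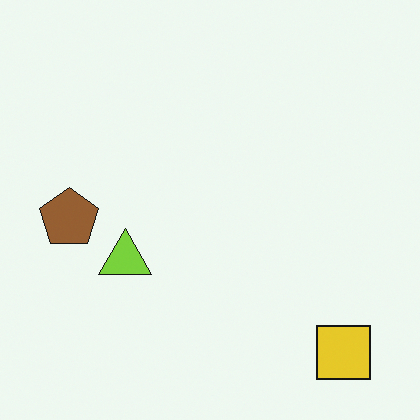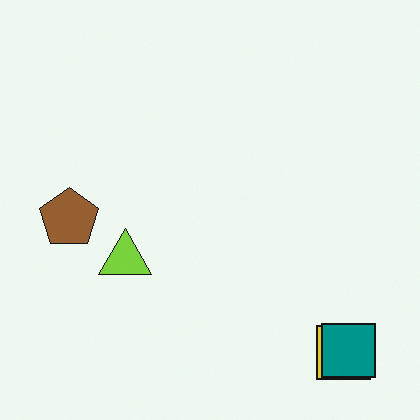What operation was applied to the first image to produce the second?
This is the original image overlaid with an additional teal square.

A teal square appears in the second image that is absent from the first.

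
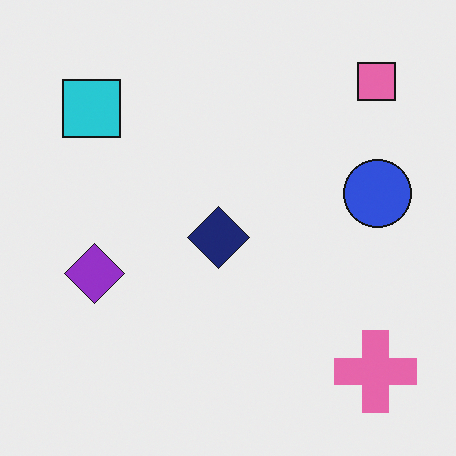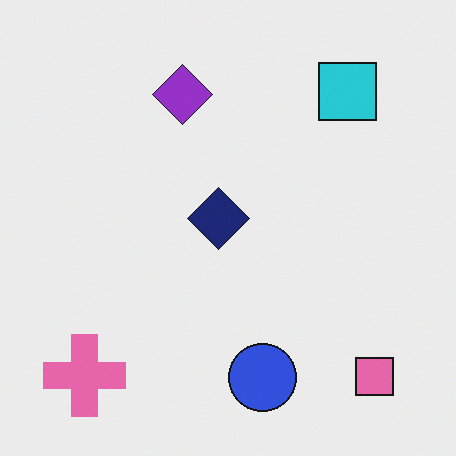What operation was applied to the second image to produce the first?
It was rotated 90° counter-clockwise.

The pink square sits in the bottom-right of the second image and the top-right of the first — consistent with a whole-image 90° counter-clockwise rotation.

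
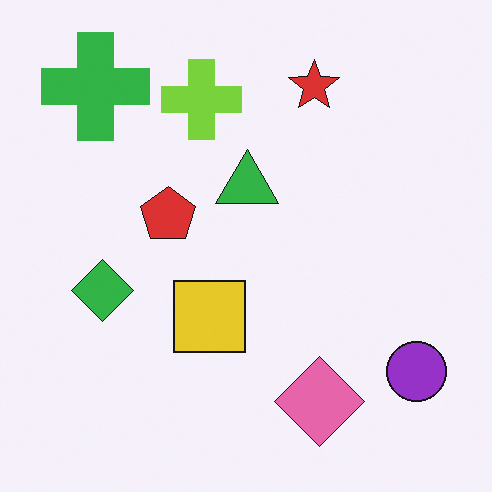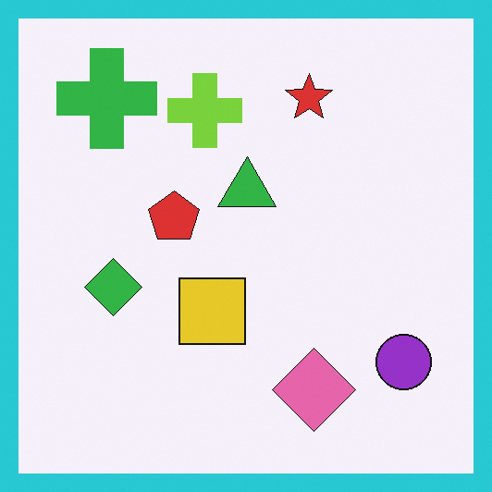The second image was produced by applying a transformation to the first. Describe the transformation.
It was framed with a cyan border.

A solid cyan frame runs around the edge of the second image, with the content slightly shrunk inside it.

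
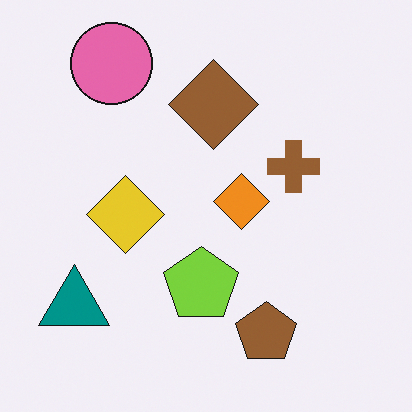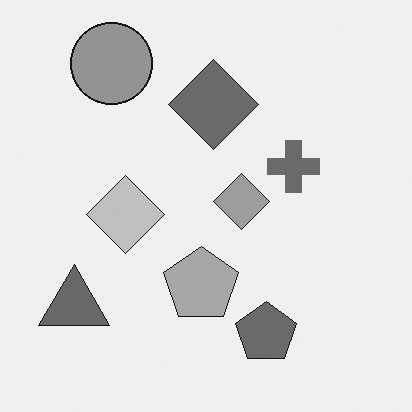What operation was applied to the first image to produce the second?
It was converted to grayscale.

All color is removed — every shape is now a shade of grey.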